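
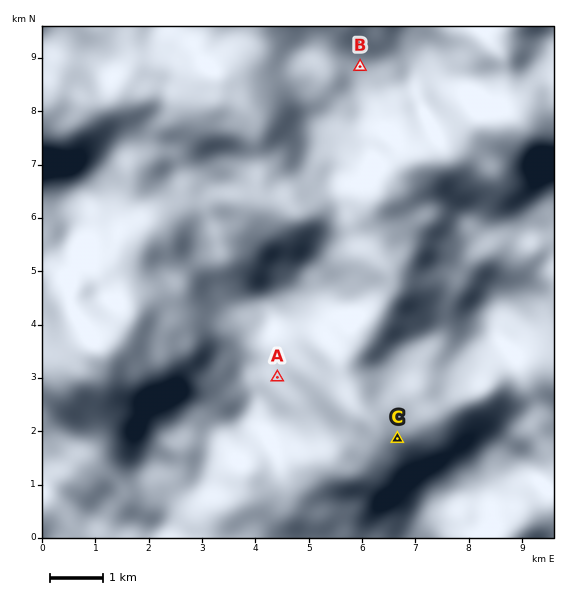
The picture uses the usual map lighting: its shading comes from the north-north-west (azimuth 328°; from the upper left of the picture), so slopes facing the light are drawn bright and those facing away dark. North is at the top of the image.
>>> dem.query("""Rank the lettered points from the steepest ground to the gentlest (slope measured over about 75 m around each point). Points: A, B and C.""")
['A', 'C', 'B']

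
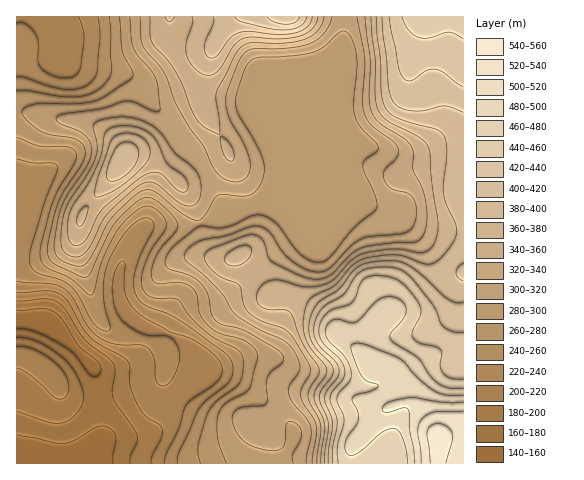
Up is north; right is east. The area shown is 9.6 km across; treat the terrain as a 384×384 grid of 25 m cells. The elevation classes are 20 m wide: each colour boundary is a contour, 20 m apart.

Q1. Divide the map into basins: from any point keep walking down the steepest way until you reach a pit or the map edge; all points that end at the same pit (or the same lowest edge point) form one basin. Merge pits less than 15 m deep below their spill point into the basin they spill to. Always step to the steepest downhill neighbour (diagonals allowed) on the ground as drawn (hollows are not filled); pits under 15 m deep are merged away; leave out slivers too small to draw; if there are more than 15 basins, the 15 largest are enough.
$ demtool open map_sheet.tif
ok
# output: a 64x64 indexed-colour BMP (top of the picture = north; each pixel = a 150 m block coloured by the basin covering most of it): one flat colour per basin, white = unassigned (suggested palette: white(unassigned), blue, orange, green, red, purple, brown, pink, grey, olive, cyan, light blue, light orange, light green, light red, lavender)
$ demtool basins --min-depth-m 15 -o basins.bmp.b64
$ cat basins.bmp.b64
<image width="64" height="64" href="data:image/bmp;base64,Qk12CAAAAAAAAHYAAAAoAAAAQAAAAEAAAAABAAQAAAAAAAAIAAATCwAAEwsAABAAAAAAAAAA////ALR3HwAOf/8ALKAsACgn1gC9Z5QAS1aMAMJ34wB/f38AIr28AM++FwDox64AeLv/AIrfmACWmP8A1bDFABEREREREREREREREREREREREREREREREREREREREREREREREREREREREREREREREREREREREREREREREREREREREREREREREREREREREREREREREREREREREREREREREREREREREREREREREREREREREREREREREREREREREREREREREREREREREREREREREREREREREREREREREREREREREREREREREREREREREREREREREREREREREREREREREREREREREREREREREREREREREREREREREREREREREREREREREREREREREREREREREREREREREREREREREREREREREREREREREREREREREREREREREREREREREREREREREREREREzMzEREREREREREREREREREREREREREREREREREREREzMzMzMxEREREREREREREREREREREREREREREREREREzMzMzMzMzEREREREREREREREREREREREREREREREREzMzMzMzMzMxEREREREREREREREREREREREREREREREzMzMzMzMzMzEREREREREREREREREREREREREREREREzMzMzMzMzMzMxERERERERERERERERERERERERERETMzMzMzMzMzMzMzERERERERERERERERERERERERERERMzMzMzMzMzMzMzEREREREREREREREREREREREREREREzMzMzMzMzMzMxERERERERERERERERERERERERERERETMzMzMzMzMxERERERERERERERERERERERERERERERERMzMzMzMzMREREREREREREREREREREREREREREREREREzMzMzMzMRERERERERERERERERERERERERERERERERETMzMzMzMxERERERERERERERERERERERERERERERERERMzMzMzMxEREREREREREREREREREREREREREREREREREzMzMzMzERERERERERERERERERERERERERERERERERETMzMzMzMRERERERERERERERERERERERERERERERERERMzMzMzMREREREREREREREREREREREREREREREREREREzMzMzMxERERERERERERERERERERERERERERERERERETMzMzMzERERERERERERERERERERERERERERERERERERMzMzMzERERERERERERERERERERERERERERERERERERERETMzMRERERERERERERERERERERERERERERERERERERERERMxERERERERERERERERERERERERERERERERERERERERETERERERERERERERERERERERERERERERERERERERERERERERERERERERERERERERERERERERERERERERERERERERERERERERERERERERERERERERERERERERERERERERERERERERERERERERERERERERERERERERERERERERERERERERERERERERERERERERERERERERERERERERERERERERERERERERERERERERERERERERERERERERERERERERERERERERERERERERERERERERERERERERERERERERERERERERERERERERERERERERERERERERERERERERERERERERERERERERERERERERERERERERERERERERERERERERERERERERERESERERERERERERERERERERERERERERERERERERERERESIiERERERERERERERERERERERERERERERERERERERESIiIiEREREREREREREREREREREREREREREREREREREiIiIiIiEREREREREREREREREREREREREREREREREiIiIiIiIiIRERERERERERERERERERERERERERERERESIiIiIiIiIhERERERERERERERERERERERERERERERESIiIiIiIiIhERERERERERERERERERERERERERERERESIiIiIiIiIiEREREREREREREREREREREREREREREREiIiIiIiIiIiERERERERERERERERERERERERERESIiIiIiIiIiIiIiIREREREREREREREREREREREREiIiIiIiIiIiIiIiIiIRERERERERERERERERERERERESIiIiIiIiIiIiIiIiIhERERERERERERERERERERERERIiIiIiIiIiIiIiIiIiEREREREREREREREREREREREREiIiIiIiIiIiIiIiIiIRERERERERERERERERERERERESIiIiIiIiIiIiIiIiIhERERERERERERERERERERERERIiIiIiIiIiIiIiIiIiEREREREREREREREREREREREREiIiIiIiIiIiIiIiIiIRERERERERERERERERERERERESIiIiIiIiIiIiIiIiIiERERERERERERERERERERERERIiIiIiIiIiIiIiIiIiIREREREREREREREREREREREREiIiIiIiIiIiIiIiIiIhERERERERERERERERERERERESIiIiIiIiIiIiIiIiIiIRERERERERERERERERERERERIiIiIiIiIiIiIiIiIiIhEREREREREREREREREREREREiIiIiIiIiIiIiIiIiIiIRERERERERERERERERERERESIiIiIiIiIiIiIiIiIiIiERERERERERERERERERERER"/>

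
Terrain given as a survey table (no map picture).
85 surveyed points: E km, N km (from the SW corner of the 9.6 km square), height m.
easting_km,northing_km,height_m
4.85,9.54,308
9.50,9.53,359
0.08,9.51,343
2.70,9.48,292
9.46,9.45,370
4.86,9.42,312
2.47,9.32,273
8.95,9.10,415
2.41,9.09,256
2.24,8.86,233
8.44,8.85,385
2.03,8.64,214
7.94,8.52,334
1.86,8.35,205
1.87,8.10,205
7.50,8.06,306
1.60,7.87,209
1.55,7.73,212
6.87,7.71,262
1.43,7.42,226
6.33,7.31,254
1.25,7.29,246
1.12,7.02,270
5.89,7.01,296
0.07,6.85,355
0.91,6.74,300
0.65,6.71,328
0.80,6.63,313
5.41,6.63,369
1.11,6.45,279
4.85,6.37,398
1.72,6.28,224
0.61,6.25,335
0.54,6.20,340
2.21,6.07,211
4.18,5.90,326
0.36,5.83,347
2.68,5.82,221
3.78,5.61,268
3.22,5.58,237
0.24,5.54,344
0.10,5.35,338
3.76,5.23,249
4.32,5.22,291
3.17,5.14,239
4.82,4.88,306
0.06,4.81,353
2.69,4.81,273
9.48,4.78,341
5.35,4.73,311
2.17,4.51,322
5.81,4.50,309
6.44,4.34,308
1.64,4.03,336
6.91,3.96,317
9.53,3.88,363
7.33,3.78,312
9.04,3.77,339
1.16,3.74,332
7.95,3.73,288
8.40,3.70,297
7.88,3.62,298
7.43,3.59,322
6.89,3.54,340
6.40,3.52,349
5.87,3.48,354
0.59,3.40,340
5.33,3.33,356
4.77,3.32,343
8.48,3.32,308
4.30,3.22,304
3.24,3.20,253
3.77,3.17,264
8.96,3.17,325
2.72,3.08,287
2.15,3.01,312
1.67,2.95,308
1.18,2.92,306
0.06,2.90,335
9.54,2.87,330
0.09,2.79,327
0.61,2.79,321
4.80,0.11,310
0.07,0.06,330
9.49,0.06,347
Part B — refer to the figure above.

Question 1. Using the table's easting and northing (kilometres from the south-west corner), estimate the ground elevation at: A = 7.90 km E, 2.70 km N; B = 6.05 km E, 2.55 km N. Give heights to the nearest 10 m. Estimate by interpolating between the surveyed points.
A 320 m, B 310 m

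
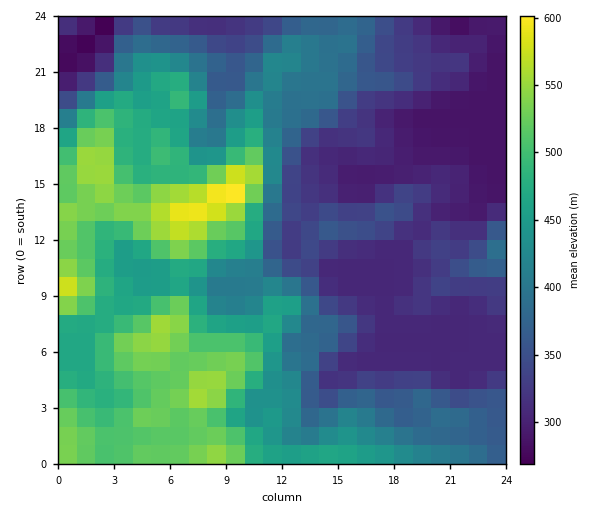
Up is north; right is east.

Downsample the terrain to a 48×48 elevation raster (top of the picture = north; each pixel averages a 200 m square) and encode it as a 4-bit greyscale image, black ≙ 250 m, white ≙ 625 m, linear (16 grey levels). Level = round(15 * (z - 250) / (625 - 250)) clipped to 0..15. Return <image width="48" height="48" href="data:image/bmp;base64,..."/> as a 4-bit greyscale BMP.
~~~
<image width="48" height="48" href="data:image/bmp;base64,Qk32BAAAAAAAAHYAAAAoAAAAMAAAADAAAAABAAQAAAAAAIAEAAATCwAAEwsAABAAAAAAAAAAAAAAABEREQAiIiIAMzMzAERERABVVVUAZmZmAHd3dwCIiIgAmZmZAKqqqgC7u7sAzMzMAN3d3QDu7u4A////ALu6qqu7u7u7zLqZmZmZmZmIiId3dmZlVbu7qqq7u7u8zMuZiIiIiIiIh3dmZmZVVbu7qqqru7u7zLuYh3d3eIh3d2ZmVVVVVbu7qqq7uqqqqqmYiHZmZ4d3ZmVVVVVVVLu6qqu7u6qqqpiIiHZVZ3d2ZVVVVVVVRLuqqqq7u7u8uph3iIdVVmdmVVVVZmVVVLqpmZqru7zMy6h3eIdURVZlVEVWVVVVVKqZmZqru7vMzLmHeIdUM0RVREVVQzM0RJmZmaqru7vMzLqYd3dUMzNEREREMiIjNJmZmqq7u7vMzMuph3dkMiMzMzMzIiIiI5mZmru7u7u7u7u6h2ZlMyIiIiIiIiIiIpmZmru8y7u7u7u6l2VlQzIiIiIiIiIiIpmZmrvMzLu6q7uql2VWVDMiIiIiIiIiIpmZmrvMzMuqqqqpmGVVZUQyIiIiIiIiIpmZmaq7zcupmZmZmHZVVVQzIiIiIiIiIpmZmZmqzMuoiIiImYdlVVQzIiIiIiIiIrupmZmZq8uod3d3iZhlREMyIjMyIiIiM9zKmZmJmruYdmZniJh1QzIiIiMzMyIjM93LqZiIiJmXZmZnd3ZkMiIiIiIzMzMzM93LqZiIiIiHZmZmdlVDIiIiIiIjNEMzM8y6mYiIiIiIdmZmZURDIiIiIiIjNERERMu6mYiIiJqph3d2VDRDIiIiIiIzM0RVVbu6qYiImru6mIiHUzNEMiIiIiIzMzNFVru6qYiau8y7qZmXUzNEQzMzIiIzQzM0Vru6qZmrzM3MuqqnVDM0REREMyIjMzMzRcu6qau8zN3dy7uoZDM0VURERDMiMzIjRMy7q7vMzd7t3MuoZUM0REREREMyIiIiM7u8zMy8ze7u7dyoZUMzMzMzREQyIiIiIru8zMu7zd3d7u3JdUMzMyIiM0QzIiIhEru7zLqqu7vM3u7bhUMzMiIiIzMzMiIiEbu8zLqZqqqrze7bhUMzMiIiIiIiMyIhEbvN3KmZmZmZq83bhkMzMiIiIiIiIiIhEavN26mZmqmIiavLhkMzIiIiIiIiIiIREZq8y6mZqqmHd4q6hlQyIiIzIiIiIiIREZm8y5mZmqh2ZnmpdlQzIjMzMiIiIhEREYiry5mZmZh2ZnmYdmVDMzMzIiIhEREREXebupmZmYh2ZniYdmZVRDMzIiIREREREVaKqqmZiJmHZWiIZmZmVEMzIiIREREREUVomZmYiZqXVVeHdmZmZUMzMiIiIRERETNWeIiIiaqXVFZ3dmZmZlQzMzMyIiERESI0VniImamGVEVndmZmZlVEREQzIiIhERIjNGeImZh2VERWd2ZmZmVVVEQzMzIhEREiI1eIiIdmVURWd3ZmZmVUREMzMzMiERERI1d3d3ZmVURVZ3dmZmVUMzMzMzMiERERE1ZmZmVVRERFZndmZmZUQzMzMiIiEREREkVVVVVEMzM0RWZmZmZVRDMzIiIiISIhETREMzMzMzMzNFVlVWZVRDMyIhEiIjMhESREMzIiIzMzNEVVVVVVRDMiIRESIQ=="/>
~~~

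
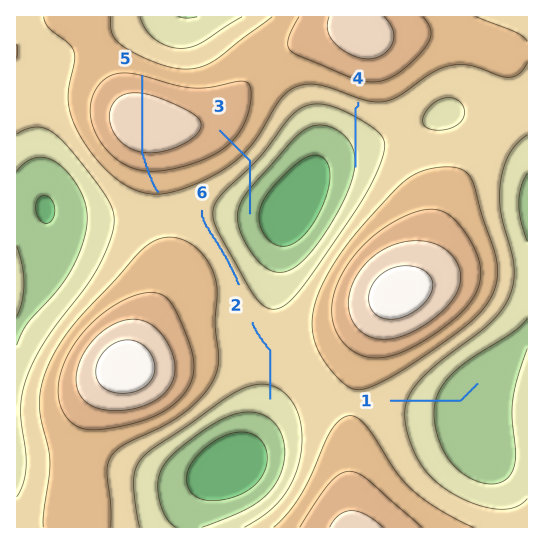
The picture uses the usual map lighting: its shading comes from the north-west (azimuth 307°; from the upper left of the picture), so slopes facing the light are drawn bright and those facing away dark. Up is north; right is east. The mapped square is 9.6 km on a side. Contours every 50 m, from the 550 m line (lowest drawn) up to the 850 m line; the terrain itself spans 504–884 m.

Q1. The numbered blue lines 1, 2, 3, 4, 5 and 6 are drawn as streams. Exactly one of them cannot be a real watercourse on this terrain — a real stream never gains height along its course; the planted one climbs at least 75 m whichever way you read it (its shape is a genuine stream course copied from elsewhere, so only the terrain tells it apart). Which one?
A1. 5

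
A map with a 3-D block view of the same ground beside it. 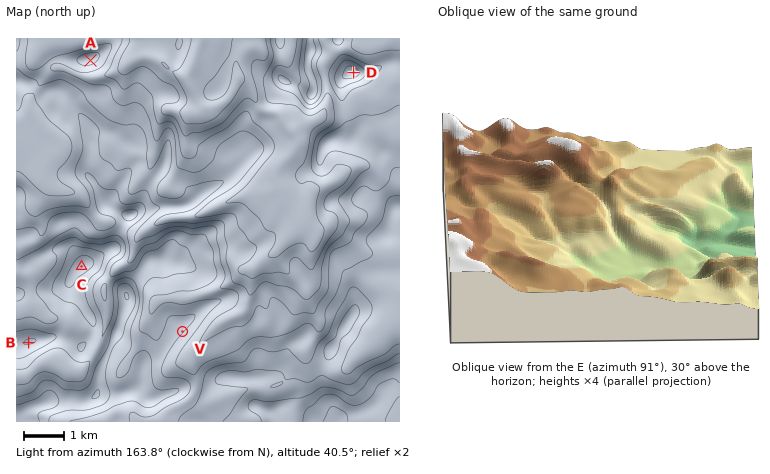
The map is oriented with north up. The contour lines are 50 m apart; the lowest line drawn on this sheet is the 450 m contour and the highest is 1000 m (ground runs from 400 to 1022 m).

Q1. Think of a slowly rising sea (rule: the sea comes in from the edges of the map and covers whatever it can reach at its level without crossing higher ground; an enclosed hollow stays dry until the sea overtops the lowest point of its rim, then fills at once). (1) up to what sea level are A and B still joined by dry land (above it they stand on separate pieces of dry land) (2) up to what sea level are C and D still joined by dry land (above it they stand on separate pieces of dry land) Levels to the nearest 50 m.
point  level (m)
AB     600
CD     650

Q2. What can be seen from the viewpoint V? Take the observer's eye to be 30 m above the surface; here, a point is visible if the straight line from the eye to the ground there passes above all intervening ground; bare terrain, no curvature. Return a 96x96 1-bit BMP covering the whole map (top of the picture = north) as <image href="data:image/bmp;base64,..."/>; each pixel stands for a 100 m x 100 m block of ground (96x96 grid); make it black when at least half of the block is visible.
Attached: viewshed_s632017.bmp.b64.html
<image width="96" height="96" href="data:image/bmp;base64,Qk2+BAAAAAAAAD4AAAAoAAAAYAAAAGAAAAABAAEAAAAAAIAEAAATCwAAEwsAAAIAAAAAAAAA////AAAAAAAAAAAAAB//gAH/gAAAAAAAAB/+AAH/gAAAAAAAAA/4gwH/AAAAAAAAAA/gZ4P+AAAAAAAAAA8Af+P+AcAAAAAAAA4AP//+A+AAAAQA+A8AAB//B+AAAAwA/w8AAAf/D/AAAAwA/++AAAP/n/AAAAwB///AAAH/D/gAAAQB///gAAA4B/wAAAYA////+AA4A/4AAAYA/////8A4Af8AAAcA/////+A4AH8AAAeA/////+A8AAcAAAPB//////A8AAEAAAHx////+fA8AAAAAAH9////+fA+AAAAAAD//////fg+AAAAAAD///////weAAAAAAB///////4PAAAAAAB/5/////8HgAAAAAB/x/////+HwAAAAAA/w/////+HwAAAAAA/g////+eH4AAAAAA/gf///+OP4AAAAAAfgA///+Gf8AAAAAAfgAf//8A/8AAAAAAfgAH/f8A/+AAAAAAPgAD+P8Af+AAAAAAPgAA8P4Af+AAAAAAPwAAAH4Af+AAAAAAP+AAADwAP+AAAAAAP//wABgAP8AAAAAAH//+ABgAP8AAAAAAH///gAAAP8AAAAAAD///gAAAf/AAAAAAB//+AAAMf//gAAAAA//wAAA4f//8AAAAA//AAAA4f//AAAAAAPgAAAAQf//wAAAfAAAAAAAAfv/8AAAPgAAAAAAAPH/8AAADgAAAAAAAPH/8AAAAgAAAAAAAP//8AAAAAAAAAAAAP//0AAAAAAAAAAAAP//gAAAAAAAAAAAAP//gAAAAAAAAAAAAP//gAAAAAAAAAAAAP//wAAAAAAAAAAAAf//4AAAAAAAAAAAA///8AAAAAAAAAAAA///8AAAAAAAAAAAA///8AAAAAAAAAAAB///4AAAAAAAAAAAB///wAAAAAAAAAAAH//vwAAAAAAAAAAAP+fDwAAAAAAAAAAAP+PBwAAAAAAAAAAAf//g4AAAAAAAAAAA///gcAAAAAAAAAAAf//gcAAAAAAAAAAAf//gcAAAAAAAAAAAf//x4AAAAAAAAAAAP5//4AAAAAAAAAAAP5//wAAAAAAAAAAAH9//gAAAAAAAAAAAH///AAAAAAAAAAAAD//+AAAAAAAAAAAAD//8AAAAAAAAAAAAD/+IAAAAAAAAAAAADwAAAAAAAAAAAAAABgAAAAAAAAAAAAAABgAAAAAAAAAAAAAABgAAAAAAAAAAAAAABwAA4AAAAAAAAAAAB4AA8AAAAAAAAAAAD/wAcAAAAAAAAAAAH/4AMAAAAAAAAAAAH/4AEAAAAAAAAAAAP/4AAAAAAAAAAAAAP3+AAAAAAAAAAAAAfn/AAAAAAAAAAAAA/D/gAAAAAAAAAAAD/j/4AAAAAAAAAAACHD/8AAAAAAAAAAAAHD/+AAAAAAAAAAAAPB8DAAAAAAAAAAAAOB4BwAAAAAAAAAAAOAAAwAAAAAAAAAAAGAAAAAAAAAAAAAAAHAAAAAAAAAAAAAAAHAAAAAAAAAAAAAAAHAAAAAAAAAAAAAAAGAAAAAAAAAAAAAAAGAAAA="/>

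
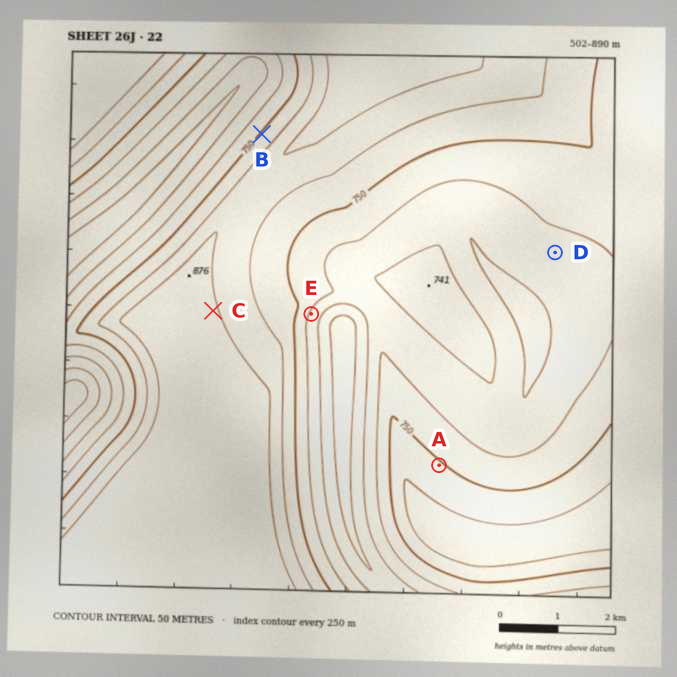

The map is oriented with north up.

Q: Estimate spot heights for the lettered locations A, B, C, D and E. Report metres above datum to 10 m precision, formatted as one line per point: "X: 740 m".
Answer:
A: 760 m
B: 760 m
C: 860 m
D: 680 m
E: 690 m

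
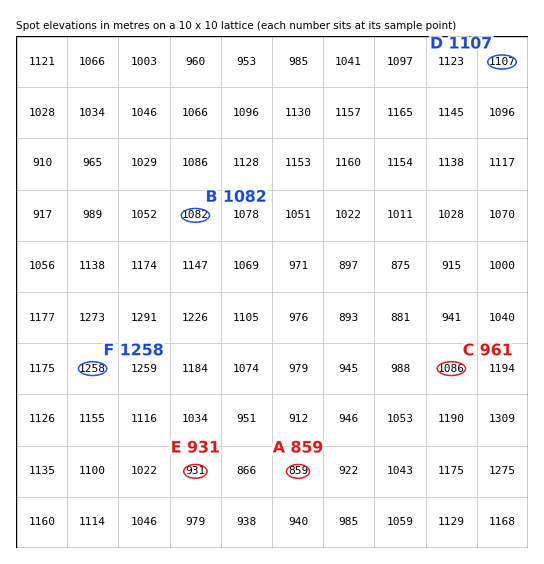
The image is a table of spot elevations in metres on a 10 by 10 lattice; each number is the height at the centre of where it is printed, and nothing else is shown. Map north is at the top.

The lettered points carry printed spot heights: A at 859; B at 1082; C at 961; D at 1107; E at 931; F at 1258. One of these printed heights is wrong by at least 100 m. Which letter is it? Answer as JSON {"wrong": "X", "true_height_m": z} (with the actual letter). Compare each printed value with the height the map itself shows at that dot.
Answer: {"wrong": "C", "true_height_m": 1086}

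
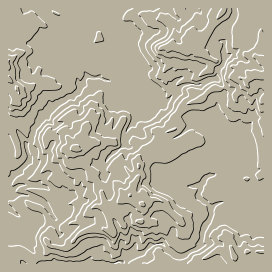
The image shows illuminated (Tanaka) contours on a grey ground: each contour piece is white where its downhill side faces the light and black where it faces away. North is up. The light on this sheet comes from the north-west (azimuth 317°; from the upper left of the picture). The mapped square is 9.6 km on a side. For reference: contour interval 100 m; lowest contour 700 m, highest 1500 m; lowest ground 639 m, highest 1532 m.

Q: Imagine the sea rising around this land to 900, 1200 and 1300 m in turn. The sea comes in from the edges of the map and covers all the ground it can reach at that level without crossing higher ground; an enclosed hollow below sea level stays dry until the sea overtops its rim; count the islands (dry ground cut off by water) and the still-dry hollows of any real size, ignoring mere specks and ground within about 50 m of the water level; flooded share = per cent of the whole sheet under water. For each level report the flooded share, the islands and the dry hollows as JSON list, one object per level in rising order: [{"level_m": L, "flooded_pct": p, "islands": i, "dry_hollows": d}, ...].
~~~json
[{"level_m": 900, "flooded_pct": 29, "islands": 0, "dry_hollows": 0}, {"level_m": 1200, "flooded_pct": 82, "islands": 2, "dry_hollows": 0}, {"level_m": 1300, "flooded_pct": 92, "islands": 1, "dry_hollows": 0}]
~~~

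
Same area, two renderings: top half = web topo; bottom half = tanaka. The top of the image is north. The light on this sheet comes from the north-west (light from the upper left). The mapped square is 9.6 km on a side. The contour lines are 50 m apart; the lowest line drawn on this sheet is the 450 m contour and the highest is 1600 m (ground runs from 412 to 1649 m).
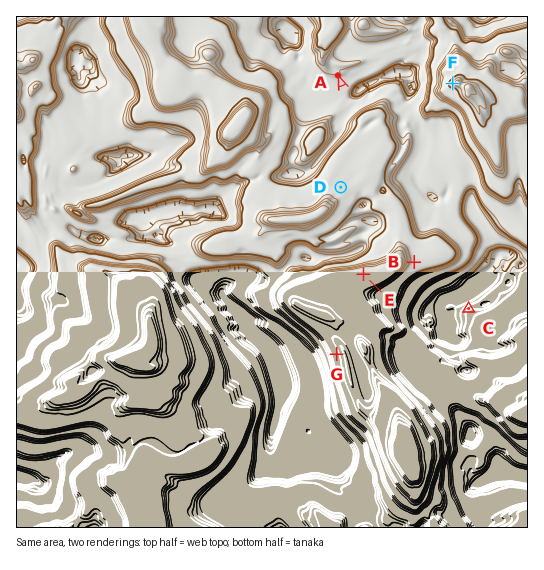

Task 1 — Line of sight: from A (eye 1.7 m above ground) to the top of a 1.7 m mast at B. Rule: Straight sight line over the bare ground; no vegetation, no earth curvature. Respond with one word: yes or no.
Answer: no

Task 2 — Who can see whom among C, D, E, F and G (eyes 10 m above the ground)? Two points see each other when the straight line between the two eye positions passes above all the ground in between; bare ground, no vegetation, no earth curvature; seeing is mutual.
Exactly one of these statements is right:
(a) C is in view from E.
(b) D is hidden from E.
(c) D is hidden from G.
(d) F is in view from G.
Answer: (c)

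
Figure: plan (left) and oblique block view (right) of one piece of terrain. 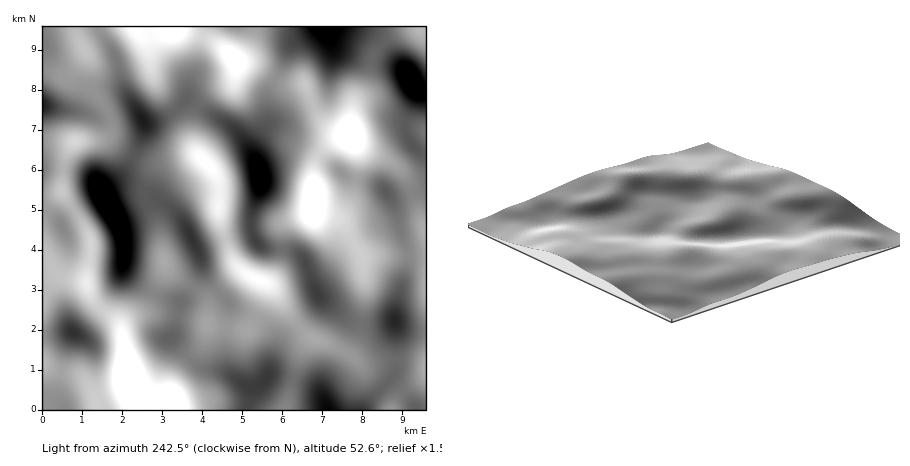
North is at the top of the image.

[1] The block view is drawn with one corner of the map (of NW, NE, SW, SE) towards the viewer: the SE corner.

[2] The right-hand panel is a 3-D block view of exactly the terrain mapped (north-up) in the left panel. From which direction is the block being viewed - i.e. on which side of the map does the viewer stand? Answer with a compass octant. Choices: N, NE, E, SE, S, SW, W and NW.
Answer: SE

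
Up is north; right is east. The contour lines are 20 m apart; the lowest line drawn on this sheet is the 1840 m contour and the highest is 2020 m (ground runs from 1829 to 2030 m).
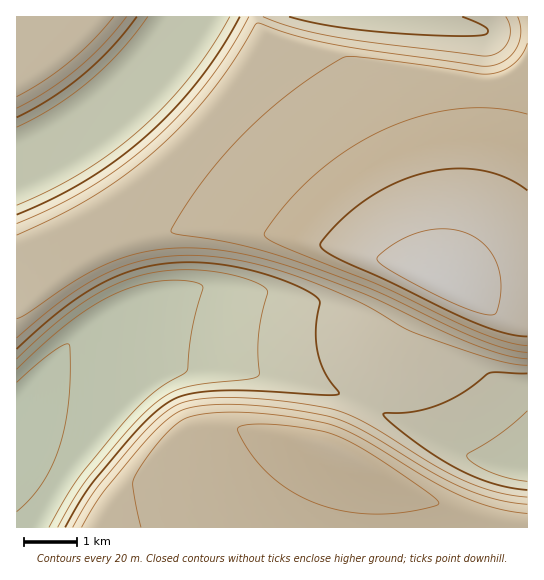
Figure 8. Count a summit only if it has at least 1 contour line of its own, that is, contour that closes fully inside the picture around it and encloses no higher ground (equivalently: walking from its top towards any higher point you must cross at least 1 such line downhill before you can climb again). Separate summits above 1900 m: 2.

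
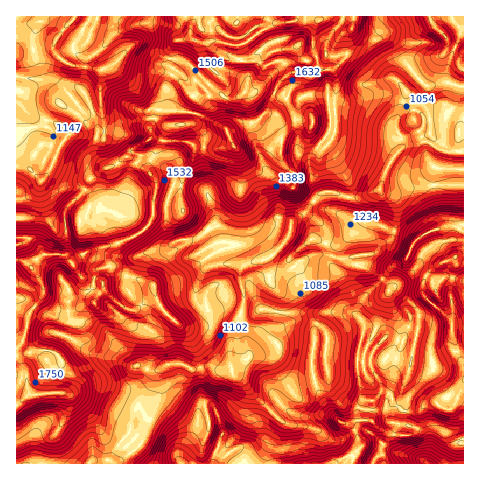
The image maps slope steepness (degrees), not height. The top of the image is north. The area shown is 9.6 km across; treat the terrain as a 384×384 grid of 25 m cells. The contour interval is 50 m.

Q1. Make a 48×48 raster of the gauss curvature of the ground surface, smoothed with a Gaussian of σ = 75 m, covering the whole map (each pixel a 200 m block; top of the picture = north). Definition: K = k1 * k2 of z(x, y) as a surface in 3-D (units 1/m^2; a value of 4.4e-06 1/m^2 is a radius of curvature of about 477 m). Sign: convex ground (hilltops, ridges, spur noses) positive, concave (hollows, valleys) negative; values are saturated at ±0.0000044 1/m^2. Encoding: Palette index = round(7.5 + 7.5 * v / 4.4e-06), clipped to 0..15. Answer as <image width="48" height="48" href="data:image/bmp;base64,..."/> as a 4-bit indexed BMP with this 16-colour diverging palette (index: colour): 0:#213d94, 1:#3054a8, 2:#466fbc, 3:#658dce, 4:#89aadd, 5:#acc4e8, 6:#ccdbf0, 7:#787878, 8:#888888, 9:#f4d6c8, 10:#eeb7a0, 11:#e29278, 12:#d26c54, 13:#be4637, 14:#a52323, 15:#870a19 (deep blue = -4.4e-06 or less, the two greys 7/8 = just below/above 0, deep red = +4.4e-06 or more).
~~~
<image width="48" height="48" href="data:image/bmp;base64,Qk32BAAAAAAAAHYAAAAoAAAAMAAAADAAAAABAAQAAAAAAIAEAAATCwAAEwsAABAAAAAAAAAAlD0hAKhUMAC8b0YAzo1lAN2qiQDoxKwA8NvMAHh4eACIiIgAyNb0AKC37gB4kuIAVGzSADdGvgAjI6UAGQqHAHiHZ3iWdldWmXdlZ3d2aHd3RneEdnqHd3iHd3iHd3qHynqFeId3iHeIhotTdniHiXZLuIiId3mXh3iXdJd3Z4eal2t3Wpd5d3d4l4h3eIh2d2e79Yd3iXapYwdSS3RXZ3mZZXdniIh2d2eQWZh4qXZ3+1b6qIaYd3ialHdoh3d3iHhoeHh2dlV3pVc2dllp6DZ3eJd4h3d3h4psd3dXd6lmiGmnd2ioh4l1rsh3d3d3dm2Id3WJiJc4eJl3dmeXdmZ3iIhodHh3d2Z4epepd3dpiFiIeYd3Z3iIZmd4h4Z4iJRaioeXZnh7iFlneJd5h4iIeHeHaflJtoF4iHZoh3iJh3h5d5d5h3eIqYd4ZolXmXeHiHh3mHh3d3d5d4h3ZXVHlmd3dniJd3h3h4h3iHd3iHd4eHh3c5aKhmd4h4iHZ2d4h4d4h3iJiIh6aHd3l2aul4h6h3iHfnZpd3eId3hph3hodnmIuHhmd3ZXV3iHnnZ4d2iHd4ZneHhnZoeIyXVWZmXHl4ZnaId3d2qnZWeoeJd3WnhiaIhoeof3RoZ1iJiIiGiIh3iImHZ6hippd4iLRnNZe5iXh4aHd3Z5h3qHd4mLuXy711dX2XdPd3bqaHaJp3iIh4h3d3hBzWSHBXuX+leGVVaHeHiHd4hnd3d3Z4tyZgY4VZxDYseHdph3eIaHd4iHd4iIeIhoH2d7jYaabjd3Zdl4d6l3eIiHdXh2Z4nJfZdnvIenh3hlaHd3mHd4d3d3eIpmeHiHiGiWdlV4sOqId1iIeVd4h3d4e4uHeId3Rpp3iHhmhLiHeIWFWXZ3d3Z3jHd4eIeLBIiaZ4d1iqh3iJmVTvd6dmd6XTd4iHeYeHiKl4eIh3iIiIhne8ZGeHd5hkV5iHeHiXd3h2Z3h1eId4h3d3hljcd3h2JncyeqeHdmiJeoeESIeIlHhF3ZeHZ2P+a7hmjbd3dWiXbKd4pXeJi5hirJVVd2ZJNneYd2iHd3iHh2h4hvl1bGiEd3d2V3h4h3d3d2eHiYd3eId4h6SGdWeHdoiIWIh0eXh3h3d3mXd4d3d4hoeQdXipkYj7iHqmZ4iHh3iYh4iIeHdoY/iFzwJPhXjnZ3aYVoiHd3eHVneId4i8Z3ebW3iIVot2d3dm5miIiIiGeHeHd3eGaGeHU3u8pq9jaHhT+1h4eIiLd3eIh2h2dod4h2iFBHh2Soll+Xd3d4h3d3d4d4mId3iqaHh3p1eZuHd4VXeHd3Znd5h3d4h4l0eIlmd7pYSKqQhqRoZneIeIaIeIh3d5pkd3h5h4d3iIimZ3ZvF9h4eImmd3d3d4eamHdmV3d5l7l2iYxod7d6uHd3h3d3epCbmXiIiJhnV4SnSJZplneIdnd3eHd3aHiHeHiFOKZ3h3Zoh2Y6ZoeId2eJZXdoeXh3ish1SImHeYiIS+eJdWd4d3iSQnd4mIiHZ8p36bt4d3iJePJoh3R6hlrXtXd4ZneHZIZGZ3h3eWlWeGWHb/Z4mHaJiHiIeHZ3doh3VVd2amhVina3RleHh3hndw=="/>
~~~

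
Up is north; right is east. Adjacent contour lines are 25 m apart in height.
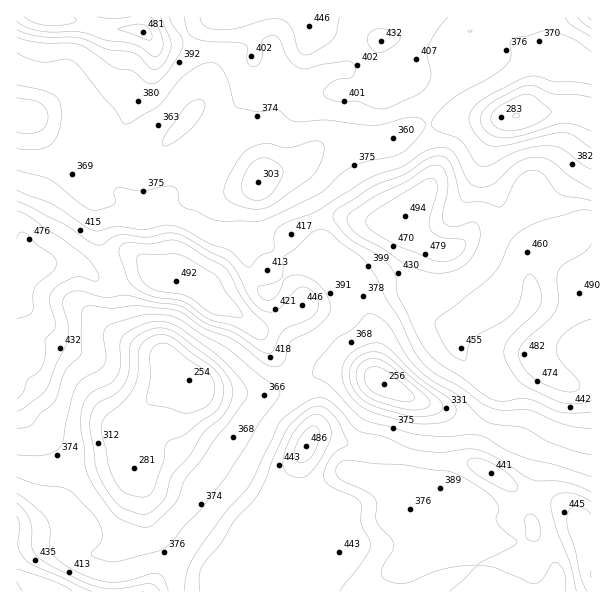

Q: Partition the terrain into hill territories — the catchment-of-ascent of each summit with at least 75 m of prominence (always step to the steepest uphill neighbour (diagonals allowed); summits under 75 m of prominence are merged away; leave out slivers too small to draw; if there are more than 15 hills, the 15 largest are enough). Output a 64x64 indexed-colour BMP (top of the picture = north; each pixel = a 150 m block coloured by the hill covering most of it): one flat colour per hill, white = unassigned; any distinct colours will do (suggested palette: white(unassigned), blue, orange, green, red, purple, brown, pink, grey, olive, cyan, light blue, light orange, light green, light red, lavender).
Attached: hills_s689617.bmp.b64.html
<image width="64" height="64" href="data:image/bmp;base64,Qk12CAAAAAAAAHYAAAAoAAAAQAAAAEAAAAABAAQAAAAAAAAIAAATCwAAEwsAABAAAAAAAAAA////ALR3HwAOf/8ALKAsACgn1gC9Z5QAS1aMAMJ34wB/f38AIr28AM++FwDox64AeLv/AIrfmACWmP8A1bDFAFVVVVVVVVVVVSIiIiIiIiIiIiIiIiIiIiIiIiIiIiIiVVVVVVVVVVVVIiIiIiIiIiIiIiIiIiIiIiIiIiIiIiJVVVVVVVVVVVUiIiIiIiIiIiIiIiIiIiIiIiIiIiIiIlVVVVVVVVVVUiIiIiIiIiIiIiIiIiIiIiIiIiIiIiIiVVVVVVVVVVVSIiIiIiIiIiIiIiIiIiIiIiIiIiIiIiJVVVVVVVVVVSIiIiIiIiIiIiIiIiIiIiIiIiIiIiIiIlVVVVVVVVVVIiIiIiIiIiIiIiIiIiIiIiIiIiIiIiIiVVVVVVVVVVIiIiIiIiIiIiIiIiIiIiIiIiIiIiIiIiJVVVVVVVVVUiIiIiIiIiIiIiIiIiIiIiIiIiIiIiIiIlVVVVVVVVUiIiIiIiIiIiIiIiIiIiIiIiIiIiIiIiIiVVVVVVVVVSIiIiIiIiIiIiIiIiIiIiIiIiIiIiIiIiJVVVVVVVVVIiIiIiIiIiIiIiIiIiIiIiIiIiIiIiIiIlVVVVVVVVUiIiIiIiIiIiIiIiIiIiIiIiIiIiIiIiIiUzMzVVVVUiIiIiIiIiIiIiIiIiIiIiIiIiIiIiIiIiIzMzMzMzMRIiIiIiIiIiIiIiIiIiIiIiIiIiIiIiIiETMzMzMzMxESIiIiIiIiIiIiIiIiIiIiIiIiIiIiIRERMzMzMzMzERIiIiIiIiIiIiIiIiIiIiIiIiIiIhEREREzMzMzMzEREiIiIiIiIiIiIiIiIiIiIiIiIiERERERETMzMzMzMxERIiIiIiIiIiIiIiIiIiIiIiIhERERERERMzMzMzMzMREiIiIiIiIiIiIiIiIiIiIiIREREREREREzMzMzMzMzESIiIiIiIiIiIiIiIiIiIiERERERERERETMzMzMzMzMxIiIiIiIiIiIiIiIiIiIRERERERERERERMzMzMzMzMzMyIiMzMzMzIiIiIiIiEREREREREREREREzMzMzMzMzMzMjMzMzMzMzIiIiIhERERERERERERERETMzMzMzMzMzMzMzMzMzMzMzMjMzERERERERERERERERMzMzMzMzMzMzMzMzMzMzMzMzMzMREREREREREREREREzMzMzMzMzMzMzMzMzMzMzMzMzMxERERERERERERERETMzMzMzMzMzMzMzMzMzMzMzMzMzERERERERERERERERMzMzMzMzMzMzMzMzMzMzMzMzMzMREREREREREREREREzMzMzMzMzMzMzMzMzMzMzMzMzMxERERERERERERERETMzMzMzMzMzMzMzMzMzMzMzMzMxERERERERERERERERMzMzMzMzMzMzMzMzMzMzMzMzMzEREREREREREREREREzMzMzMzMzMzMzMzMzMzMzMzMzERERERERERERERERETMzMzMzMzMzMzMzMzMzMzMzMzERERERERERERERERERMzMzMzMzMzMzMzMzMzMzMzMzEREREREREREREREREREzMzMzMzMzMzMzMzMzMzMzMzMRERERERERERERERERETMzMzMzMzMzMzMzMzMzMzMzERERERERERERERERERERMzMzMzMzMzMzMzMzMzMxEREREREREREREREREREREREzMzMzMzMzMzMzMzMzMxERERERERERERERERERERERETMzMzMzMzMzMzMzMzMxERERERERERERERERERERERERMzMzMzMzMzMzMzMzMzEREREREREREREREREREREREREzMzMzMzMzMzMzMzMzMRERERERERERERERERERERERETMzMzMzMzMzMzMzMzMxERERERERERERERERERERERERMzMzMzMzMzMzMzMzMzEREREREREREREREREREREREREzMzMzMzMzMzMzMzMzMRERERERERERERERERERERERETMzMzMzMzMzMzMzMzMxERERERERERERERERERERERERMzMzMzMzMzMzMzMzMzQREREREREREREREREREREREREzMzMzMzMzMzMzMzMzRERBERERERERERERERERERERETMzMzRERERDMzMzMzRERERBERERERERERERERERERERMzMzNEREREQzMzM0REREREQREREREREREREREREREREzMzREREREREMzM0REREREREREREQRERERERERERERETM0RERERERERDM0REREREREREREREQRERERERERERERM0REREREREREQ0REREREREREREREREREQRERERERERFEREREREREREREREREREREREREREREREREREREZmYRZkRERERERERERERERERERERERERERERERERERERGZmZmRERERERERERERERERERERERERERERERERERERERmZmZERERERERERERERERERERERERERERERERERERERGZmZkRERERERERERERERERERERERERERERERERERERERmZmRERERERERERERERERERERERERERERERERERERERGZmZEREREREREREREREREREREREREREREREREREREREZmZkRERERERERERERERERERERERERERERERERERERmZmZmREREREREREREREREREREREREREREREREREREZmZmZmZERERERERERERERERERERERERERERERERERmZmZmZmZkRERERERERERERERERERERERERERERERERGZmZmZmZm"/>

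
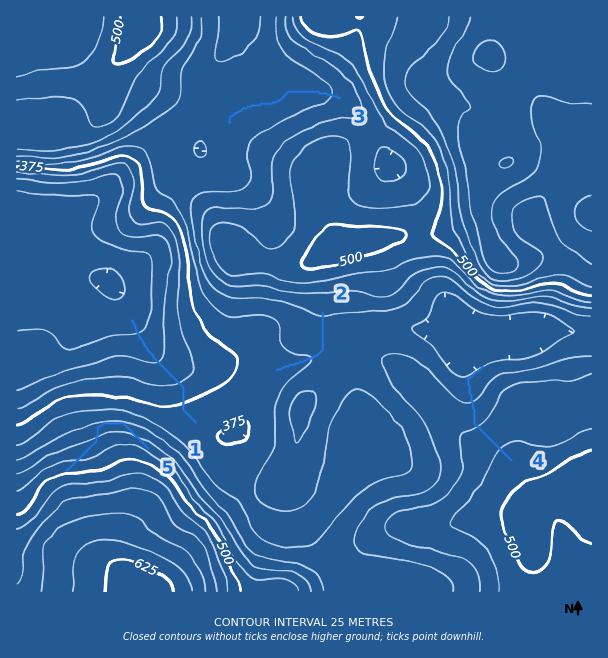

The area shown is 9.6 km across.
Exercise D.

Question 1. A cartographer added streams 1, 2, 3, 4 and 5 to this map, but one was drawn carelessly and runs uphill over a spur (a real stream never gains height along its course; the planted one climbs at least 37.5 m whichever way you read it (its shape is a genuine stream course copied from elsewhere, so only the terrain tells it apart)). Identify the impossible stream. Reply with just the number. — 5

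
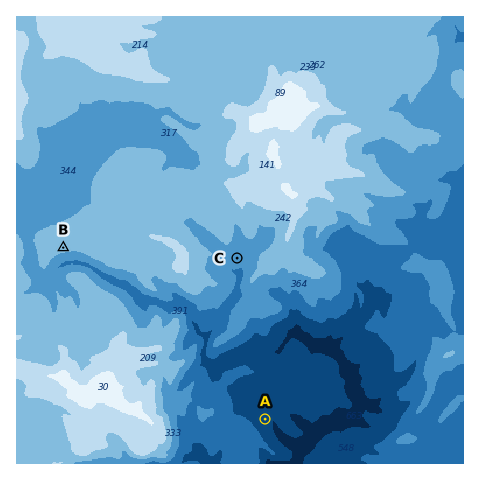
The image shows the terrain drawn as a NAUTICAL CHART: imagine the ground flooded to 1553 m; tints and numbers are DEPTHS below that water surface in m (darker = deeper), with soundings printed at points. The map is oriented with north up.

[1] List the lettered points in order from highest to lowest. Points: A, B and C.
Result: B C A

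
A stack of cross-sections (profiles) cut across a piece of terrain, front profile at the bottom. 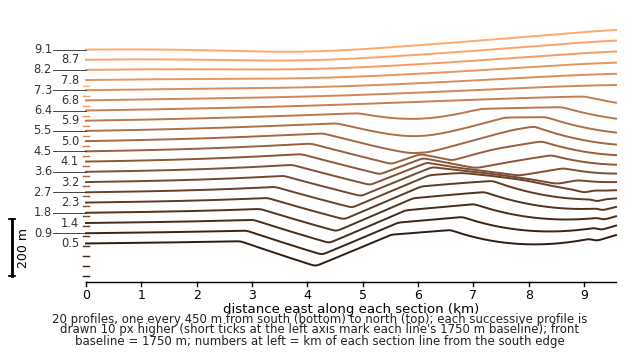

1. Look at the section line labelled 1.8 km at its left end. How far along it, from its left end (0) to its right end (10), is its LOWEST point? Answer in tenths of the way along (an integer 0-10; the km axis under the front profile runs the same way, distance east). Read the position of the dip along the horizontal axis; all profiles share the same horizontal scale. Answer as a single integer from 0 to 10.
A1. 5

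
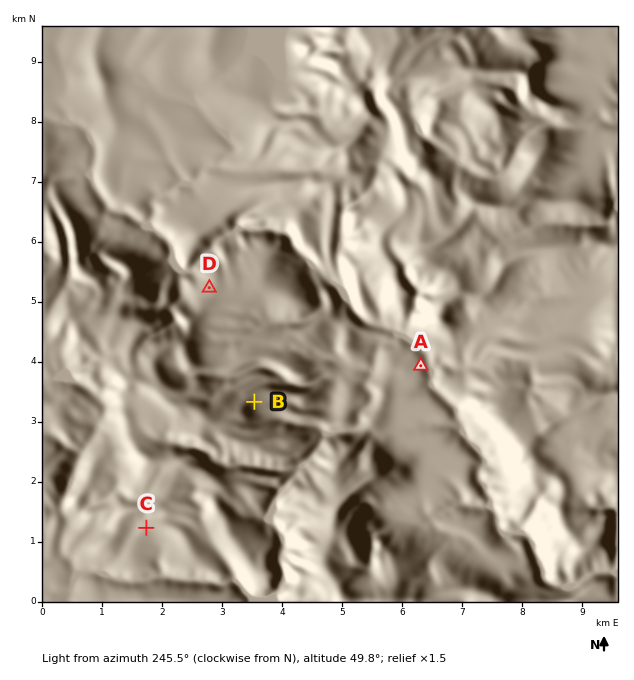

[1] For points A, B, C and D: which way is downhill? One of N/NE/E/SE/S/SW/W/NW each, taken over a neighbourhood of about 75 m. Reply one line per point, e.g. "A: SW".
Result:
A: E
B: E
C: S
D: NW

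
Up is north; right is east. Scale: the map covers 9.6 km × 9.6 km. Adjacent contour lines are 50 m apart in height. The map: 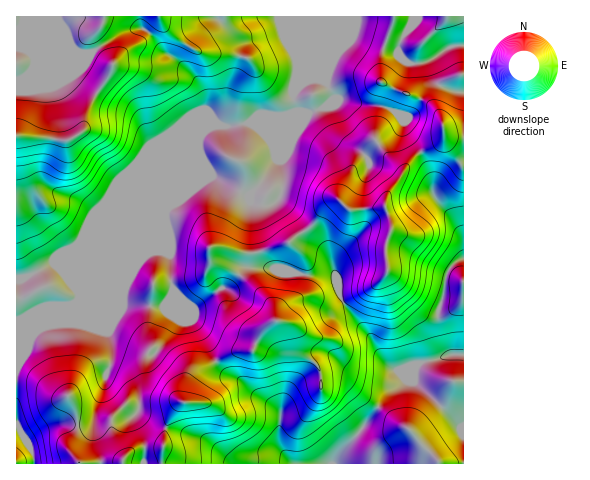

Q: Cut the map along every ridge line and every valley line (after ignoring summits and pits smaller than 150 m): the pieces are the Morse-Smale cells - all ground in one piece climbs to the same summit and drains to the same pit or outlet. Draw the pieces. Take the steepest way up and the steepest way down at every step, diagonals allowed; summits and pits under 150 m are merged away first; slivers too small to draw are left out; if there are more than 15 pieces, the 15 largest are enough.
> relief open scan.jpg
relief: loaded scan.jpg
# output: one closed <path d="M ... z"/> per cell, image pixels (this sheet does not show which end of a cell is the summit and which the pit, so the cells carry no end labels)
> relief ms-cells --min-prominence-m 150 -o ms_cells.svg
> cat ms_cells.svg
<path d="M463 16l-168 0 0 41 2 14-2 19 7-6 14-5 12 5 5 15-10 9-38 15-41 0-15 4-13-1-10 4-9 13-23 57-93 92-3 8-29 25 28-1 17 5 8 0 16 8 13 3 23 14 23-34-5-12 1-17 16 14 6 3 25-19 11-3 13-18 27 0 15 6 48 1 3 3 5 22 28 35 14 25 9 10 7 1 25-10 26-5-10-20-3-27 5-10 2-21 4-8 5-7 10-5z"/><path d="M294 16l-278 1 1 350 14-30 8-7 11-6 17-16 7-4 7-12 93-92 23-57 9-13 10-4 13 1 15-4 41 0 38-15 10-9-5-15-12-5-14 5-7 6 2-26-2-7z"/><path d="M251 267l-7 1-13 18-11 3-25 19-6-3-16-14-1 17 5 12-23 34-23-14-13-3-16-8-8 0-17-5-22 0-16 6-8 7-15 31 0 59 5 4 7 11 7 21 299 1 4-9 24-27 23-31 21-17 9-9 2-6-17 6-7-1-5-5-18-30-28-35-5-22-3-3-48-1-15-6z"/><path d="M463 259l-9 4-8 11-2 20-6 15 3 27 7 17 3 2-32 9-13 16-21 17-23 31-24 27-3 9 129-1z"/><path d="M18 428l-2 0 0 35 18 1-2-12z"/>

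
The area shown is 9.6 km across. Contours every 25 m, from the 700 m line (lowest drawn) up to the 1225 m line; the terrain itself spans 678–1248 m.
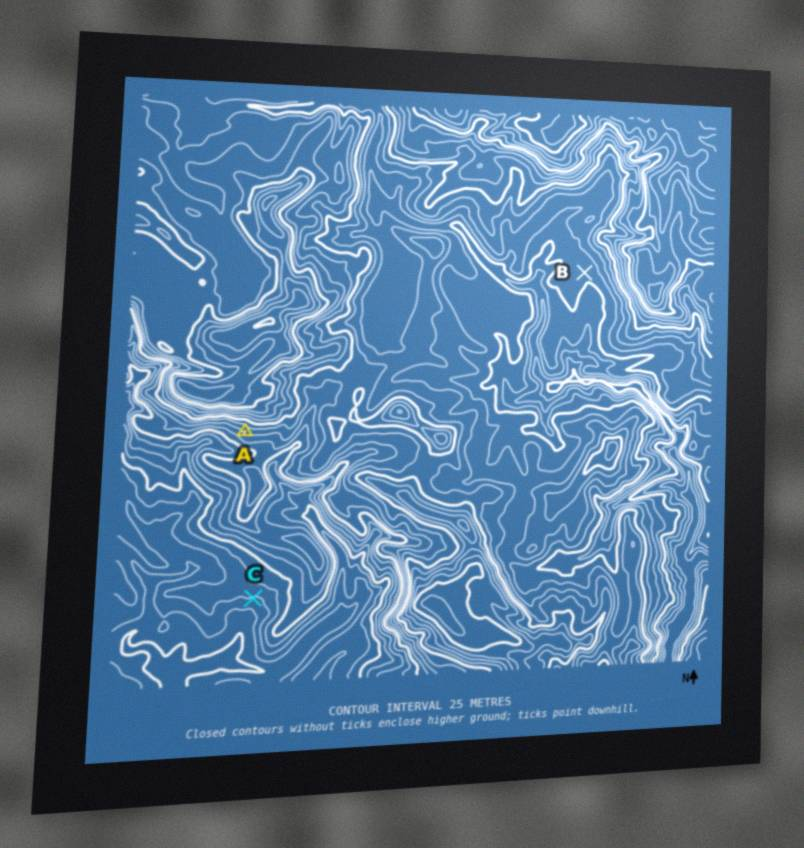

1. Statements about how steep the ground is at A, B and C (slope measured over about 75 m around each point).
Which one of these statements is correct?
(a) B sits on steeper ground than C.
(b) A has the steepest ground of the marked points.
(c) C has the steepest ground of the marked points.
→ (b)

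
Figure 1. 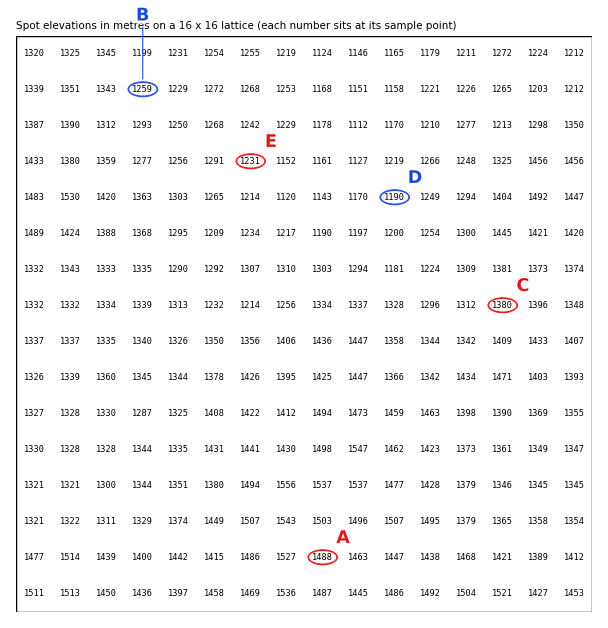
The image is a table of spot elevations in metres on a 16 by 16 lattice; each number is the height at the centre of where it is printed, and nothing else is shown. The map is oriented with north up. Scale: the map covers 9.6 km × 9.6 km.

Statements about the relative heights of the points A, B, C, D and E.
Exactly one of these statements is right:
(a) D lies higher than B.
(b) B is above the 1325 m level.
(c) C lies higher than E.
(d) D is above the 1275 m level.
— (c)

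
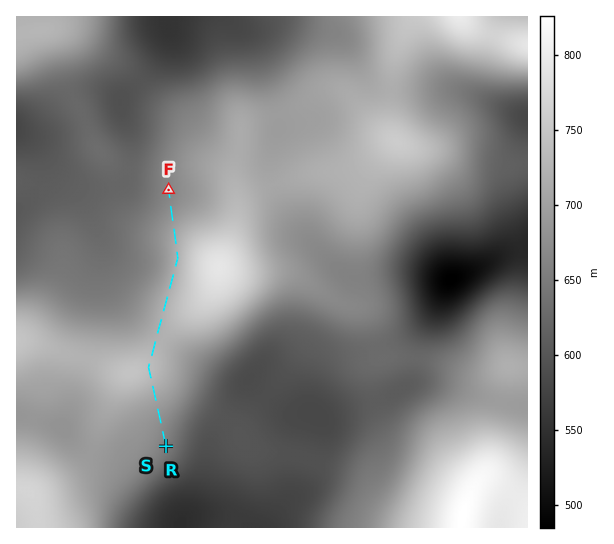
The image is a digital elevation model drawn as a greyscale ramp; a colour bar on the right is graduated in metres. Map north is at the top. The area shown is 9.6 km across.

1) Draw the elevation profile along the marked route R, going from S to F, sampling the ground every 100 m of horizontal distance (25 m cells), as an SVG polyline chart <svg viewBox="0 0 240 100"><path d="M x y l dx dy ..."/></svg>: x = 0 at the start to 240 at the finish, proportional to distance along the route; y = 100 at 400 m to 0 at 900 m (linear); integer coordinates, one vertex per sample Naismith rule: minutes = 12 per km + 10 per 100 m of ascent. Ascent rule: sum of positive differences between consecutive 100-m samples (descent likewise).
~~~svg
<svg viewBox="0 0 240 100"><path d="M0 50l5-1 5-1 5-1 5-1 4-1 5-1 5-2 5-1 5-1 5-2 5-1 5-2 4-1 5-1 5-1 5 1 5 0 5 1 5 1 5 1 4 0 5 0 5 0 5 0 5 0 5 0 5 0 5 0 4 0 5 0 5 1 5 0 5 0 5 0 5-1 5 0 4 0 5 1 5 0 5 1 5 1 5 1 5 2 5 1 5 1 4 2 5 0 5 1 5 0 1 0"/></svg>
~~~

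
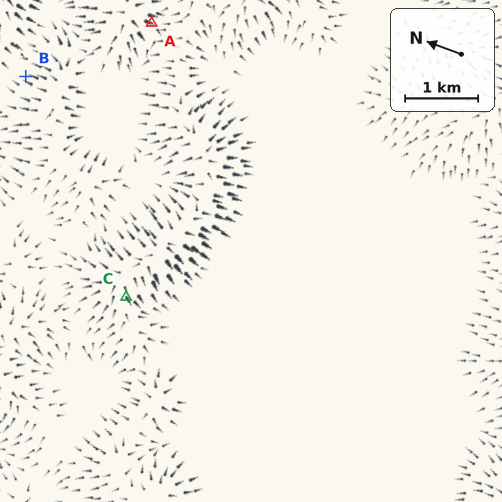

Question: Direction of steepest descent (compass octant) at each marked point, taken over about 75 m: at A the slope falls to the S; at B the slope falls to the N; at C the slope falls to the SW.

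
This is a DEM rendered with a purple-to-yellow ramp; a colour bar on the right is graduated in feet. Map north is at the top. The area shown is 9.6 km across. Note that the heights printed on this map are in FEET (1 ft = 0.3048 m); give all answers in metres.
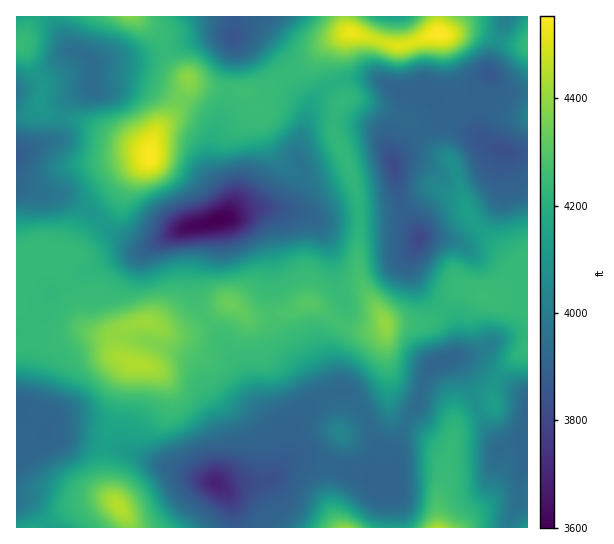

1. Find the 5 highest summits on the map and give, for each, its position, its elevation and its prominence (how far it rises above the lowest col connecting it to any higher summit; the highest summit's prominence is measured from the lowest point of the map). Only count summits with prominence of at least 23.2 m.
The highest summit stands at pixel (438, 34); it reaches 1388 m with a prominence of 291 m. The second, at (150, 157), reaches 1386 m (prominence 94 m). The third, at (118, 505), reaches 1356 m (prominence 95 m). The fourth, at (135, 365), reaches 1353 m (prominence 72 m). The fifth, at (386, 325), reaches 1342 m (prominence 42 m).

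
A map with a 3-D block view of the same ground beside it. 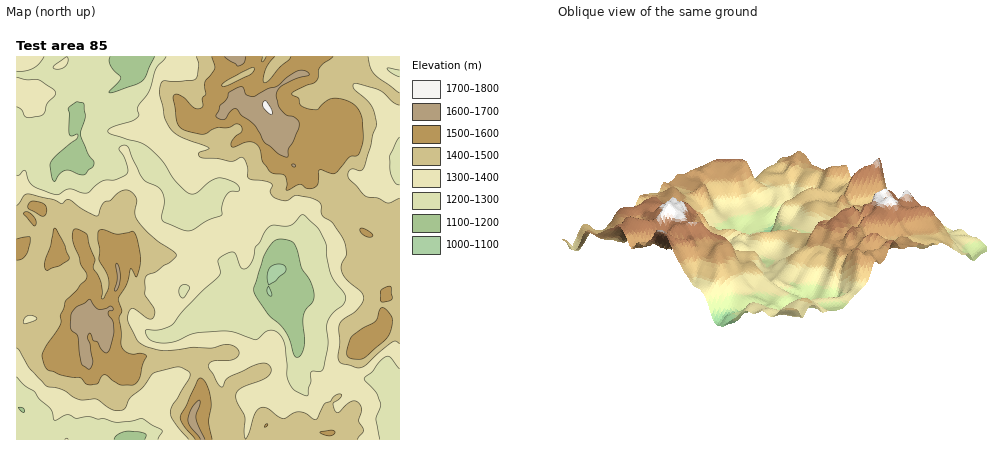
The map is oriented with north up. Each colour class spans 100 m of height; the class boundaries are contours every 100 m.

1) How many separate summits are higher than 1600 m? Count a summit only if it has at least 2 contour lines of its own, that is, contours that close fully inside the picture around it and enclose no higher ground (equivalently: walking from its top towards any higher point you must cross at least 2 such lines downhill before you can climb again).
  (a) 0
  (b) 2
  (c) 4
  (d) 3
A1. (b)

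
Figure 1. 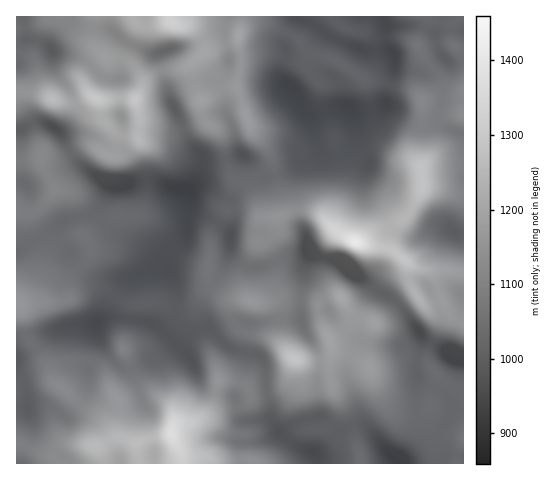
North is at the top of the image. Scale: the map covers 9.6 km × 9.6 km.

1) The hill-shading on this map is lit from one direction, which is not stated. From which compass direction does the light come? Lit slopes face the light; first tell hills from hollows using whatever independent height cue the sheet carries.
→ NE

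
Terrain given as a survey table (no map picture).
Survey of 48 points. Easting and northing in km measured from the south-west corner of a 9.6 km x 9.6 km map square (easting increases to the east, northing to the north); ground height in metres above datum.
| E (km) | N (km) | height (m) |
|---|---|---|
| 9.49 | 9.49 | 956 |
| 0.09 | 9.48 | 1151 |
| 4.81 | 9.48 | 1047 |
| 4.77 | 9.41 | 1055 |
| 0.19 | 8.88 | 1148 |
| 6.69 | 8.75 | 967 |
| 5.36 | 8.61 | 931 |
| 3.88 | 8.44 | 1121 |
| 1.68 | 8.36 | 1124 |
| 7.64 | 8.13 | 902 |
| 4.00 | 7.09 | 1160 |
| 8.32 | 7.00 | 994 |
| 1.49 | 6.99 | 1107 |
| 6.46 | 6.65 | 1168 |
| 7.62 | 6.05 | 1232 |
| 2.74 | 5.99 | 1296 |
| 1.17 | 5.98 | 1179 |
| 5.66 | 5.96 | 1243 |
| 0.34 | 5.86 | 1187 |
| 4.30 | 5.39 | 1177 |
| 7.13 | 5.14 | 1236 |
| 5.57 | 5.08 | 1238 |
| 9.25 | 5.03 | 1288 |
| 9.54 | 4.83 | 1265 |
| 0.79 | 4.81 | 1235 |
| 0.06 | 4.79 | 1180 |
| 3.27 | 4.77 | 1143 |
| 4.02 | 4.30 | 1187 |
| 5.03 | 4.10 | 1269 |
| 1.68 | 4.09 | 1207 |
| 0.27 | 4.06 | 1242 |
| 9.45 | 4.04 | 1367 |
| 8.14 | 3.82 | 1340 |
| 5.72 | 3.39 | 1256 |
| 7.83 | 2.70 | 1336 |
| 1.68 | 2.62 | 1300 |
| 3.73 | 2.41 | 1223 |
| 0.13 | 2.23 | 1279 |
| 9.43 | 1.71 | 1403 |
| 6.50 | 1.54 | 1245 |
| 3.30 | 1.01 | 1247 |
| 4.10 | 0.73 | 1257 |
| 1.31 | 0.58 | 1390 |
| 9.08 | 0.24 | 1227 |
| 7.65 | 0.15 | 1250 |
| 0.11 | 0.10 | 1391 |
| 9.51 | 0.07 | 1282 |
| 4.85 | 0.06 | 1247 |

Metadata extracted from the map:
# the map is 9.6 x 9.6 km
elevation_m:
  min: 870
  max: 1430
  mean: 1200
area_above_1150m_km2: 65.6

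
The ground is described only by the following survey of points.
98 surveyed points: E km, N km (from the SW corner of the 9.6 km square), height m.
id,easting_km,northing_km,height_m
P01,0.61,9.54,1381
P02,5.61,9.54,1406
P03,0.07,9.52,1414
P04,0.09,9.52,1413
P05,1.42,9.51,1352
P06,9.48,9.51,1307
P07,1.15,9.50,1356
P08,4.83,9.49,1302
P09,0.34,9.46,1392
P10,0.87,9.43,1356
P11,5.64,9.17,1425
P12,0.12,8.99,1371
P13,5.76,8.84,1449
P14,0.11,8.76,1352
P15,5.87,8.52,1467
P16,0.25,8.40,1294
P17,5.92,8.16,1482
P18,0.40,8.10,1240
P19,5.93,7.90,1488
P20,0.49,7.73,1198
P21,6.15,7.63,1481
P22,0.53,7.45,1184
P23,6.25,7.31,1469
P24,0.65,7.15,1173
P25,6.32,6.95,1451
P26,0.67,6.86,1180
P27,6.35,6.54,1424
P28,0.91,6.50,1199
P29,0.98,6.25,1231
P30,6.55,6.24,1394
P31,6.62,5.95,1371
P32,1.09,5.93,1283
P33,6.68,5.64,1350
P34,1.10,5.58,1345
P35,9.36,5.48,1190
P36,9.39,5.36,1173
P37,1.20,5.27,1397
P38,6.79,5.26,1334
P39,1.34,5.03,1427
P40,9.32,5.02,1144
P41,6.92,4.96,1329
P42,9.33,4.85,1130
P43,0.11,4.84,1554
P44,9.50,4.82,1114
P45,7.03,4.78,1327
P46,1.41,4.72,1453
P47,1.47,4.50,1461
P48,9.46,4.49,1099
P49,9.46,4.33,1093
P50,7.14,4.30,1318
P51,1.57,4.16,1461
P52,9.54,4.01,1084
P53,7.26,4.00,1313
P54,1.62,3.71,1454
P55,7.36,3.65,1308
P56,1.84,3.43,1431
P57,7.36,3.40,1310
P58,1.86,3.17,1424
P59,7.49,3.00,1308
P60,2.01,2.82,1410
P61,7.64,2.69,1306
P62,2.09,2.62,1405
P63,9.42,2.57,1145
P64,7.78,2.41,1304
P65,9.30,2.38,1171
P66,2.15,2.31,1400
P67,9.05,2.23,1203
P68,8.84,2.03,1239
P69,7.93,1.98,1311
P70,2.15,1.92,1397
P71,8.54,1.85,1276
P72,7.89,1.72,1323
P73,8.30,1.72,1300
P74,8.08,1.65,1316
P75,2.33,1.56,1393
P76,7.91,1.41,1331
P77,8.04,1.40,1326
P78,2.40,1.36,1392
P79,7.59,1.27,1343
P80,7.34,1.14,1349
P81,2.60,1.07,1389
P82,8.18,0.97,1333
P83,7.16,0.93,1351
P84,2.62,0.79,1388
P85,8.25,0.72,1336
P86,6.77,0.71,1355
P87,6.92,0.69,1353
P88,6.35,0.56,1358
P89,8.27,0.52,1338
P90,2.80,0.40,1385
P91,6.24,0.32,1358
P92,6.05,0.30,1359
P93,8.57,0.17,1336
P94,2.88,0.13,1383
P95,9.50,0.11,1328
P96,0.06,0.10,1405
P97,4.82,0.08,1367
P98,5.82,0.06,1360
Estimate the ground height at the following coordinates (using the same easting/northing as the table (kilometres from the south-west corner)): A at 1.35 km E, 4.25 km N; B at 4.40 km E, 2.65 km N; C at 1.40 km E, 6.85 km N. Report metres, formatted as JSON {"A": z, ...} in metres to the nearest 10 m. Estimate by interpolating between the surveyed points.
{"A": 1480, "B": 1380, "C": 1180}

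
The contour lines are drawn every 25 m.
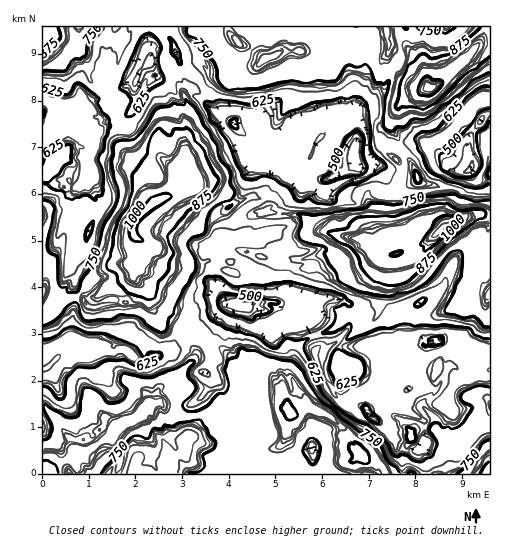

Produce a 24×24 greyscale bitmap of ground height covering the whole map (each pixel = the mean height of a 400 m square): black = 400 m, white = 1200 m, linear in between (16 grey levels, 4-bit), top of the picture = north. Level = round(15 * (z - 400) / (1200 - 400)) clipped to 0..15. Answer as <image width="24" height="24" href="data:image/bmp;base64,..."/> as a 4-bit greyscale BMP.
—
<image width="24" height="24" href="data:image/bmp;base64,Qk2WAQAAAAAAAHYAAAAoAAAAGAAAABgAAAABAAQAAAAAACABAAATCwAAEwsAABAAAAAAAAAAAAAAABEREQAiIiIAMzMzAERERABVVVUAZmZmAHd3dwCIiIgAmZmZAKqqqgC7u7sAzMzMAN3d3QDu7u4A////AJiGVVVnd3d3mHVFaHiIZVVXd3dnmEQ1Vmd4h2Znd4h4dDRERWV3eYdnd4mGMjMzNURlZ3dmd4hjMyIzNDRFVWdVd3dEUzMzMzMzNEVVZlU0QyMjM0NERWVVQzNERDMzNHV3Z3VTESM0VVVVZ3eImYZCIiMzVmVVd3V4qpdUVURWeZl1Z3VZq5dVVVVnirunZ2VYu6dVVVV4q7vKd2VHq6h1VVZ4maq8uGRFi7qXZVVEVmeJd0M1iqu4VUMyRVVlRFQ1iaunQzIiEkVCEjQ1eZqWMjIiE1UyEiM0V5l0IzMiJGZDIiM0RWdTM0QzNHiGMkRFRFVVZlVVRXrKZGVVQ0VXd3d3Znm7p4dlU0RXeIh3d3iZqpdlVEV3d3d3d4d3iQ=="/>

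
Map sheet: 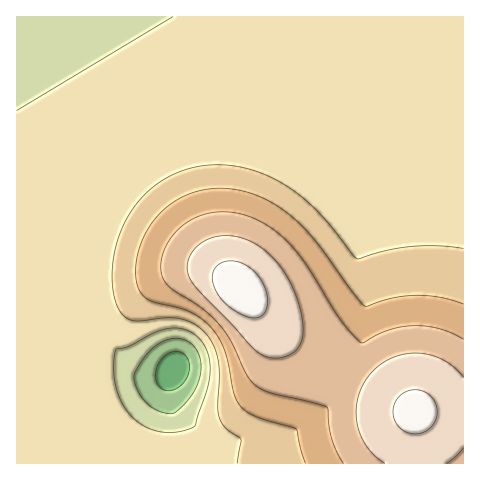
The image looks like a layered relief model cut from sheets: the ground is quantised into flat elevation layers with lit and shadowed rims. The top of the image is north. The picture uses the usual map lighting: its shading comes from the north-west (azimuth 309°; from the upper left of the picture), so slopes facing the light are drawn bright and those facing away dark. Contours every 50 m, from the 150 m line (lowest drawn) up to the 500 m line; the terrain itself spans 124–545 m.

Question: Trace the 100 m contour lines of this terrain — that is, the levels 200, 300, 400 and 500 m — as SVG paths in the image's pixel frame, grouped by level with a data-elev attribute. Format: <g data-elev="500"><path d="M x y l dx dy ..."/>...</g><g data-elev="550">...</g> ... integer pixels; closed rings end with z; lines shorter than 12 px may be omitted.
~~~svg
<g data-elev="200"><path d="M167 413l-13-4-10-9-8-12-2-13 9-17 11-11 13-7 13-1 9 3 8 8 4 11 0 13-5 14-9 13-12 11z"/></g><g data-elev="300"><path d="M463 248l-26-2-26 1-25 3-29 9-34-42-25-23-29-18-16-6-16-4-24-1-25 4-22 9-19 15-18 22-12 28-4 15-1 16 1 16 3 12 6 12 8 6 9 1 27-3 15 1 15 6 12 11 7 13 4 14 0 15-1 28 1 12 6 10 16 12-4 23"/></g><g data-elev="400"><path d="M463 339l-11-6-13-4-26-3-24 4-25 12-3 1-21-24-31-50-16-21-20-19-23-12-20-5-20 1-18 7-16 11-9 13-5 14-1 14 4 11 9 8 28 17 16 15 13 18 16 34 9 11 15 7 56 14 5 32 5 13 6 11"/></g><g data-elev="500"><path d="M409 433l9 1 8-3 7-6 3-7 1-8-2-8-6-7-8-4-9-1-8 3-6 5-4 8-1 8 3 9 6 6z"/><path d="M251 318l9-2 6-7 1-12-4-14-9-12-11-7-12-3-10 2-5 4-3 7 0 9 4 9 5 8 8 7 11 7z"/></g>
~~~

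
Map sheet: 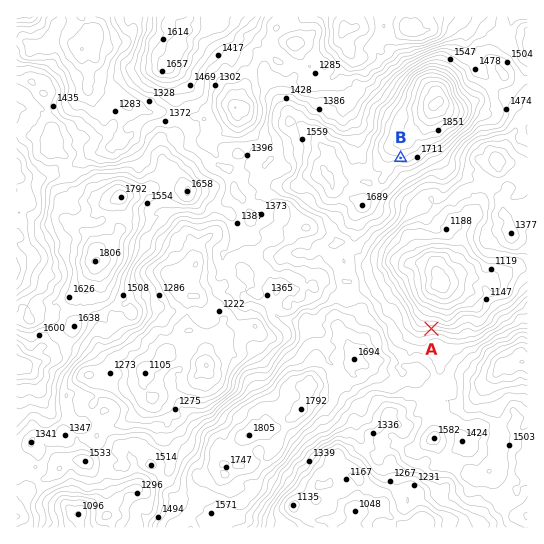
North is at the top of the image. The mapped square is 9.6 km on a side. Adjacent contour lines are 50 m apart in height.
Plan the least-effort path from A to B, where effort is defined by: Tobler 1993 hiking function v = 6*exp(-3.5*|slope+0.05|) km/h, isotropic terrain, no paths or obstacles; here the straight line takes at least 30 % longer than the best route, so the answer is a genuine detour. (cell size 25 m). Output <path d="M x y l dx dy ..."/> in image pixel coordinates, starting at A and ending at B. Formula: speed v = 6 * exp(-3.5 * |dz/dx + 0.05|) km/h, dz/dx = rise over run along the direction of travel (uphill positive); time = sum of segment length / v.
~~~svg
<path d="M431 329l-4 0-2 1-6 0-5-3-1-1-10-19-8-8-4-2-2-3-2-3-8-8-1-2-4-4-5-11-3-4 0-20 1-3 0-4 4-8 8-8 3-5 0-23 7-12 0-12 2-5 3-3 3-1 4 0"/>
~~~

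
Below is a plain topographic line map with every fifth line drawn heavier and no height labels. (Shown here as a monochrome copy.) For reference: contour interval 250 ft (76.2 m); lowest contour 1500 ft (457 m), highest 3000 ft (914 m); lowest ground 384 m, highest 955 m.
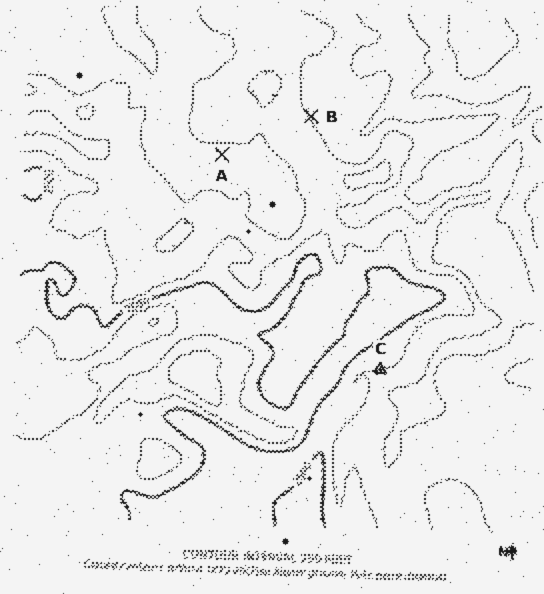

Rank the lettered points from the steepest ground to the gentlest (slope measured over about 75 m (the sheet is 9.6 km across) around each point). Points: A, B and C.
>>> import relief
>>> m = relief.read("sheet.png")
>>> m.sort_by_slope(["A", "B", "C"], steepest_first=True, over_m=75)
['C', 'B', 'A']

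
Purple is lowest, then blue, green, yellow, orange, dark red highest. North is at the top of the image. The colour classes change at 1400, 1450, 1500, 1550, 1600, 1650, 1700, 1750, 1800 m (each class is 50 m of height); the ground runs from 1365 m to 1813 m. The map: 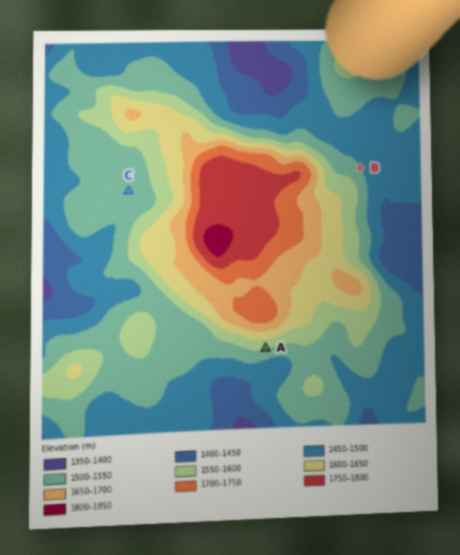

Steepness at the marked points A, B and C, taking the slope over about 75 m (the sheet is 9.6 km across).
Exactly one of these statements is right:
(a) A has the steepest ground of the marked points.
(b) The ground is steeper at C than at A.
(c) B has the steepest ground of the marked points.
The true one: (a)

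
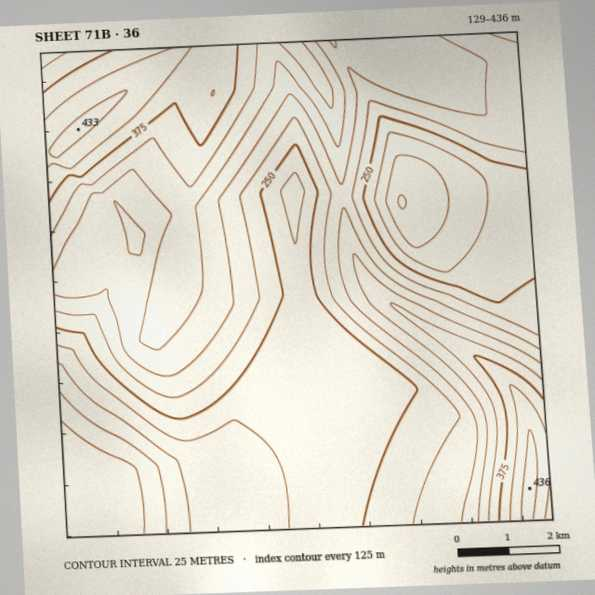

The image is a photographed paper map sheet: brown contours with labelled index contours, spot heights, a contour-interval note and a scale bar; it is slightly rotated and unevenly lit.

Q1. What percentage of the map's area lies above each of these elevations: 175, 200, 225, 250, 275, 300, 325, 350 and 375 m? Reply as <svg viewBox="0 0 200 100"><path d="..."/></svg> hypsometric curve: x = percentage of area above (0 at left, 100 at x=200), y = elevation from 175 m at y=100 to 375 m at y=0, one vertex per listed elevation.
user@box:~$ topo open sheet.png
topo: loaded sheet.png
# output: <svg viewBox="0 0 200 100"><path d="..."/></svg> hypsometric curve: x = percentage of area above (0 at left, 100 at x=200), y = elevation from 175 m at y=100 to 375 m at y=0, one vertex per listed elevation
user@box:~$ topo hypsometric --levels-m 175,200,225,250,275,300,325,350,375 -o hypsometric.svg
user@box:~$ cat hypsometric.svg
<svg viewBox="0 0 200 100"><path d="M191 100l-7-12-16-13-39-13-23-12-25-12-32-13-18-13-11-12"/></svg>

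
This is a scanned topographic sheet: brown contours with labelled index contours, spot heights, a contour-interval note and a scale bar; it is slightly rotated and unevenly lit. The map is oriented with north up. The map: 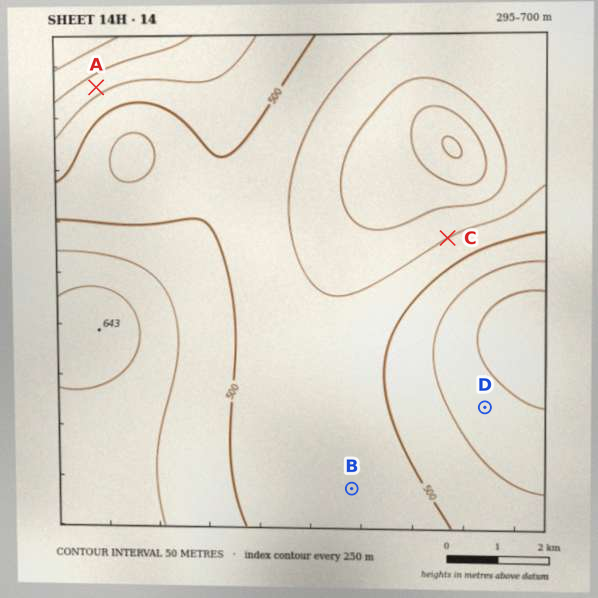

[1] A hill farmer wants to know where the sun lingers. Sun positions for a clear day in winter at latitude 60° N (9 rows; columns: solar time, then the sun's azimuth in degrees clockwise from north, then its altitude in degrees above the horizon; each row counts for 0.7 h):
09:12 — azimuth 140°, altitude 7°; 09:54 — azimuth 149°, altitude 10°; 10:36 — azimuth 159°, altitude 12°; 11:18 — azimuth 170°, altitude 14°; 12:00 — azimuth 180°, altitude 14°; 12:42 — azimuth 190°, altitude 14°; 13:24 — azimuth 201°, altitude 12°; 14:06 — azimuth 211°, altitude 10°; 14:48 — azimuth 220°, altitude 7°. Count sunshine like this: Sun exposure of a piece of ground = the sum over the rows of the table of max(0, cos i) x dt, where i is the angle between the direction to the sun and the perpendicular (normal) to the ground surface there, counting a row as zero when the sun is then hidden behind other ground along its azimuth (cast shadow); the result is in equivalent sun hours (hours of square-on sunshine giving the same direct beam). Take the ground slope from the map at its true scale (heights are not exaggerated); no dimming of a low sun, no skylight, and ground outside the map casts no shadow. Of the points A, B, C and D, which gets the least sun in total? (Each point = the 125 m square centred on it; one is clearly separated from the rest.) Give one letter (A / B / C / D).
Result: C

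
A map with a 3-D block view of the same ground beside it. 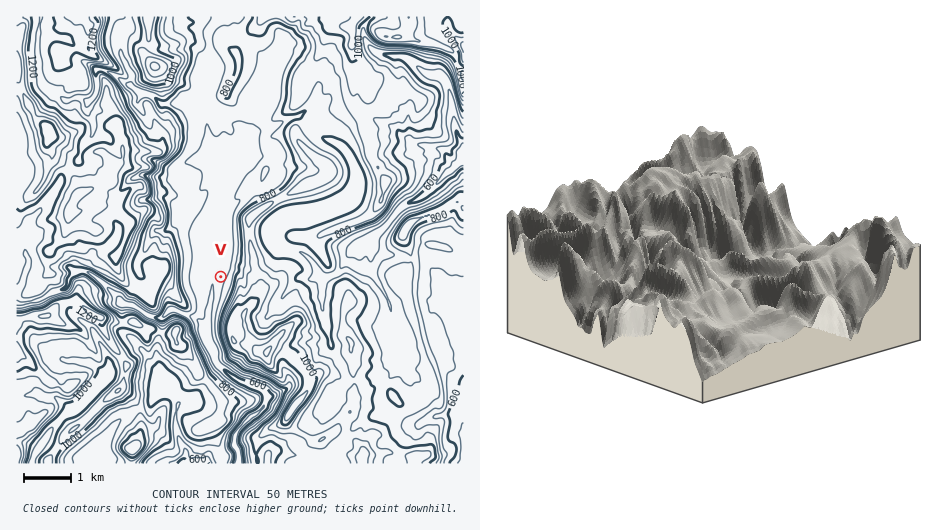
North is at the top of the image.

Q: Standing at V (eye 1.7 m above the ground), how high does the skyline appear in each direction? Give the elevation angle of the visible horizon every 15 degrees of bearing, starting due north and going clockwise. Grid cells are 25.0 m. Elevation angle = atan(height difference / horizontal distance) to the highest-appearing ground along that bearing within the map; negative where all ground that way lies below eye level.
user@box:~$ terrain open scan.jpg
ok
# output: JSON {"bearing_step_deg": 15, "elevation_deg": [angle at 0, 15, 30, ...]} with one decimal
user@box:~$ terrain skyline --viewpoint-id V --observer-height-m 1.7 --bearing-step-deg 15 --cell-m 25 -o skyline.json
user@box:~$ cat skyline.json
{"bearing_step_deg": 15, "elevation_deg": [1.4, 2.5, 10.0, 13.9, 16.3, 18.0, 20.8, 24.1, 25.2, 25.0, 24.4, 21.0, 7.2, 7.2, 11.8, 12.0, 10.4, 12.6, 15.0, 15.3, 13.9, 10.6, 7.7, 5.3]}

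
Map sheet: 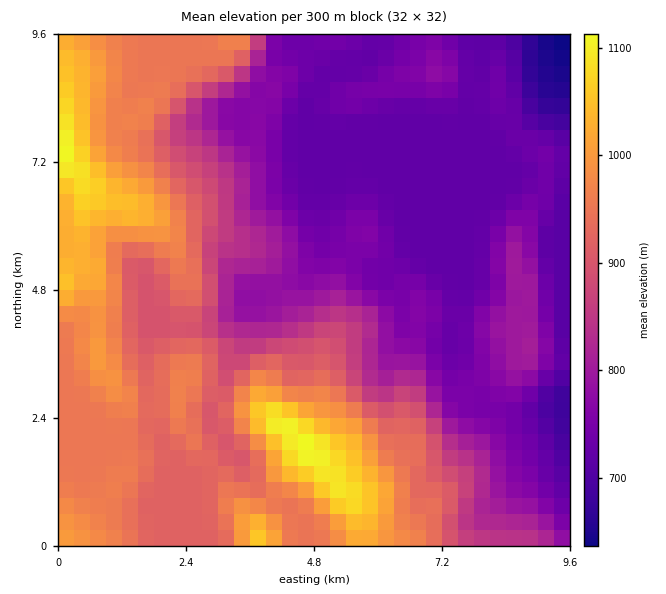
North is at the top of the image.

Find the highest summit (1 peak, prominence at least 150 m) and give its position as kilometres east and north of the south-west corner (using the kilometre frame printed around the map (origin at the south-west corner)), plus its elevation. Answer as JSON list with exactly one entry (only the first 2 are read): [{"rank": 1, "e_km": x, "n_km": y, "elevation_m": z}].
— [{"rank": 1, "e_km": 4.66, "n_km": 1.86, "elevation_m": 1119}]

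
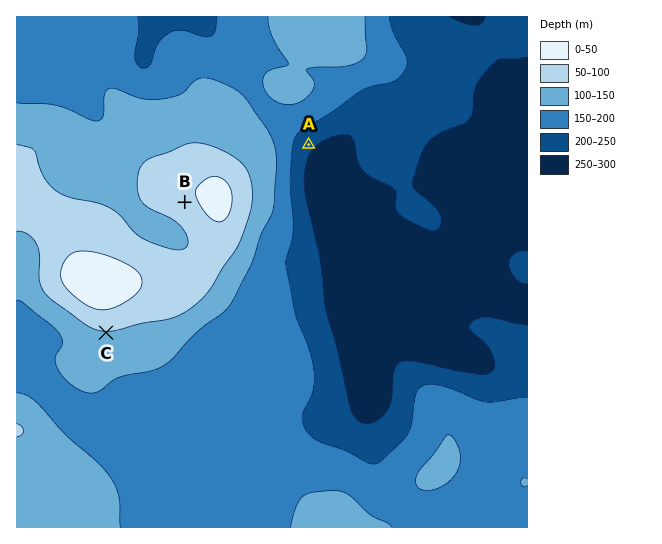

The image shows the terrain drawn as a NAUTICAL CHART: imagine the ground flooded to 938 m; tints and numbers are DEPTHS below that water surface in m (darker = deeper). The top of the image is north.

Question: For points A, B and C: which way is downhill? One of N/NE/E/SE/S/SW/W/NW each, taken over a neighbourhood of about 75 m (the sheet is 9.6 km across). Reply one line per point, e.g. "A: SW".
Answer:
A: SE
B: SW
C: S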